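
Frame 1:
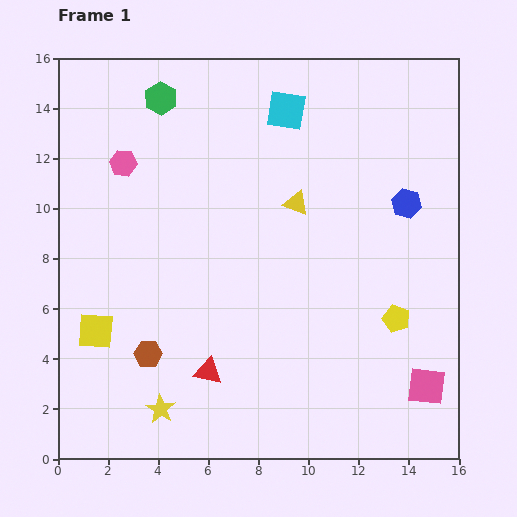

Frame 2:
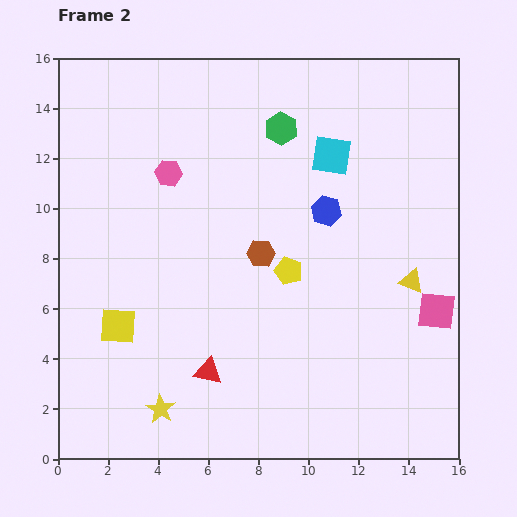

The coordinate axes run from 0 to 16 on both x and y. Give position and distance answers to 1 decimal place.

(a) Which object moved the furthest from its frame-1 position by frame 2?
the brown hexagon

(moved 6.0; next 5.5)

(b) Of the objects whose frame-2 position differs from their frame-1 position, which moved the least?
the yellow square

(moved 0.9)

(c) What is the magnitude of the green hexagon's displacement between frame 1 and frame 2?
4.9

The green hexagon moved from (4.1, 14.4) to (8.9, 13.2), a distance of √(4.8² + 1.2²) ≈ 4.9.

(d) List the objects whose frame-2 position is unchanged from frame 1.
the red triangle, the yellow star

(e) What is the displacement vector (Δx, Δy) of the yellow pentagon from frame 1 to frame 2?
(-4.3, 1.9)

The yellow pentagon was at (13.5, 5.6) in frame 1 and (9.2, 7.5) in frame 2.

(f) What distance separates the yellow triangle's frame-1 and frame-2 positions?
5.5

The yellow triangle moved from (9.5, 10.2) to (14.1, 7.1), a distance of √(4.6² + 3.1²) ≈ 5.5.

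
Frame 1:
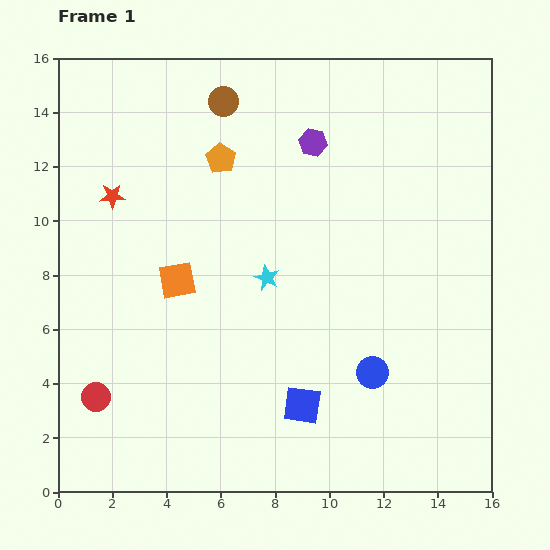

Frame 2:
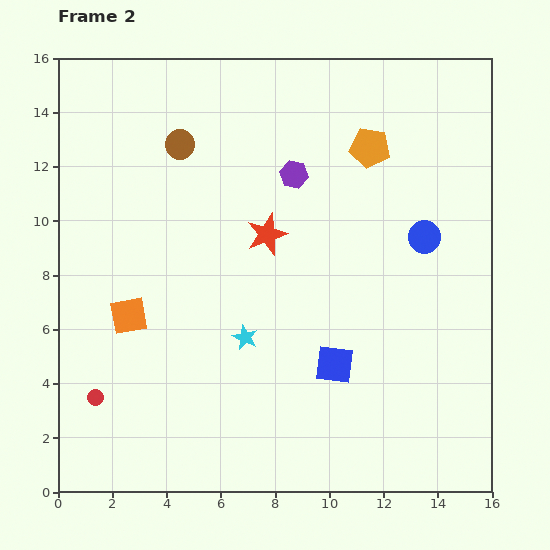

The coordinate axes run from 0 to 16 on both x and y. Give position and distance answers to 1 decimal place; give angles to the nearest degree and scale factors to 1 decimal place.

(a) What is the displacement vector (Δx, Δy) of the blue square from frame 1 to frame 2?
(1.2, 1.5)

The blue square was at (9.0, 3.2) in frame 1 and (10.2, 4.7) in frame 2.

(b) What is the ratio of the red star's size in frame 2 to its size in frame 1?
1.6×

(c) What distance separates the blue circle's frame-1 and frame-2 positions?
5.3

The blue circle moved from (11.6, 4.4) to (13.5, 9.4), a distance of √(1.9² + 5.0²) ≈ 5.3.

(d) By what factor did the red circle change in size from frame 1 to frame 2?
0.6×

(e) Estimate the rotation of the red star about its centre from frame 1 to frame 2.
18° counter-clockwise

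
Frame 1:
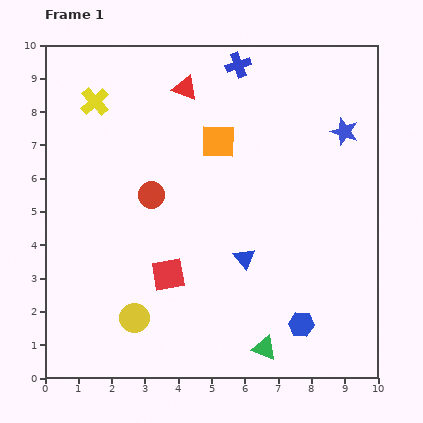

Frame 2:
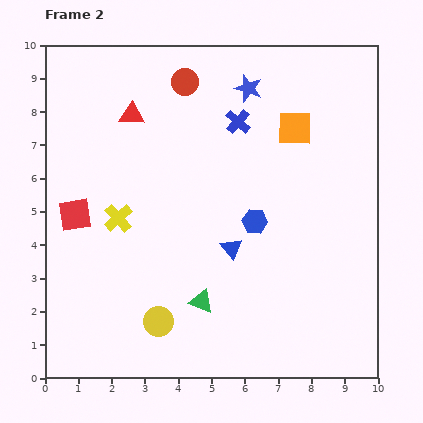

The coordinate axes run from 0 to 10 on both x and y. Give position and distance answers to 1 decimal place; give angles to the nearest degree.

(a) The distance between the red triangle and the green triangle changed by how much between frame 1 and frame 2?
-2.2

Distance in frame 1: 8.2. Distance in frame 2: 6.0.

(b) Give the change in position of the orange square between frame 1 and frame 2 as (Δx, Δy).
(2.3, 0.4)

The orange square was at (5.2, 7.1) in frame 1 and (7.5, 7.5) in frame 2.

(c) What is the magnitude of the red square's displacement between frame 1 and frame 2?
3.3

The red square moved from (3.7, 3.1) to (0.9, 4.9), a distance of √(2.8² + 1.8²) ≈ 3.3.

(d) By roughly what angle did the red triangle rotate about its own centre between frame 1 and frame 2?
19° counter-clockwise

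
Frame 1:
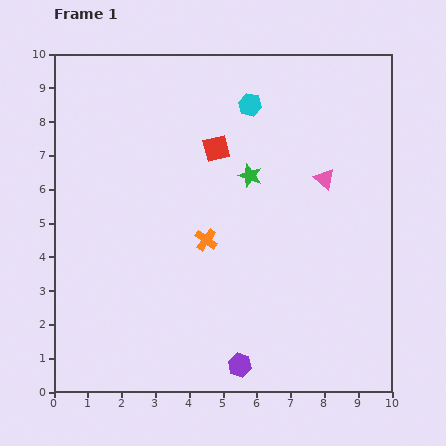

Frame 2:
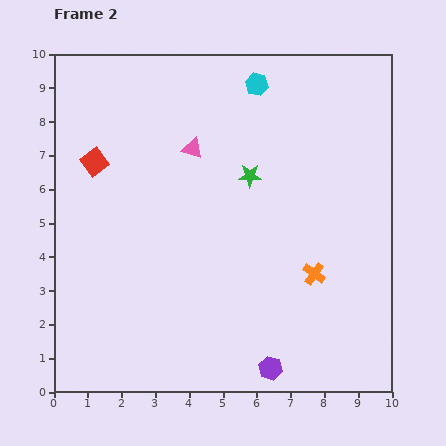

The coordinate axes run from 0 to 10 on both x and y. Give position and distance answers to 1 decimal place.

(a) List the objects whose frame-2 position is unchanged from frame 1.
the green star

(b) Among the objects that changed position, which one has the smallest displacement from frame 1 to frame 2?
the cyan hexagon

(moved 0.6)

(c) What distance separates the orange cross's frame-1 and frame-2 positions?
3.4

The orange cross moved from (4.5, 4.5) to (7.7, 3.5), a distance of √(3.2² + 1.0²) ≈ 3.4.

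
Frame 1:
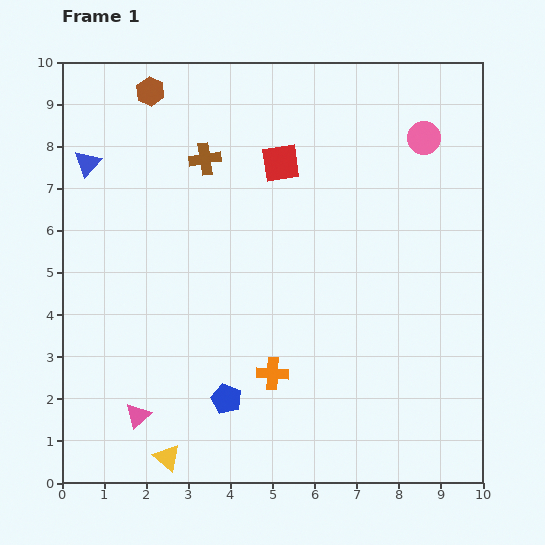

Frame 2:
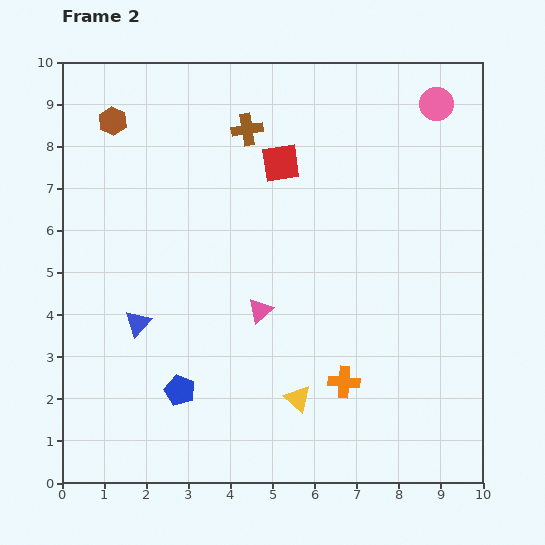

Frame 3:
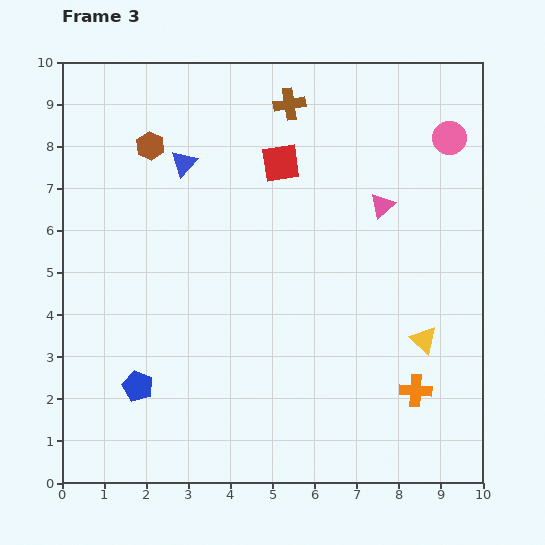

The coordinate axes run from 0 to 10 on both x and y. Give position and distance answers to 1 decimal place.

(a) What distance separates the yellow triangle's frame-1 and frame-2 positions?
3.4

The yellow triangle moved from (2.5, 0.6) to (5.6, 2.0), a distance of √(3.1² + 1.4²) ≈ 3.4.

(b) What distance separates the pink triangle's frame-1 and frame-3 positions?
7.7

The pink triangle moved from (1.8, 1.6) to (7.6, 6.6), a distance of √(5.8² + 5.0²) ≈ 7.7.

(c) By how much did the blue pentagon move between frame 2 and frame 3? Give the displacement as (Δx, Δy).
(-1.0, 0.1)

The blue pentagon was at (2.8, 2.2) in frame 2 and (1.8, 2.3) in frame 3.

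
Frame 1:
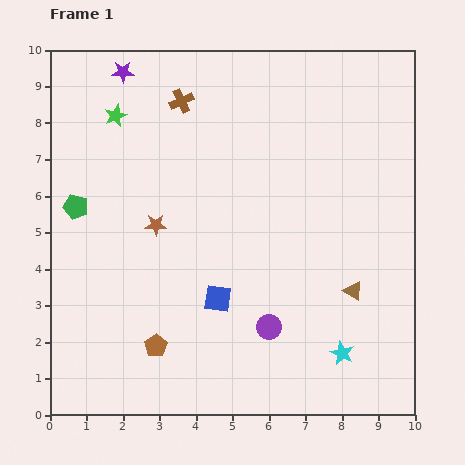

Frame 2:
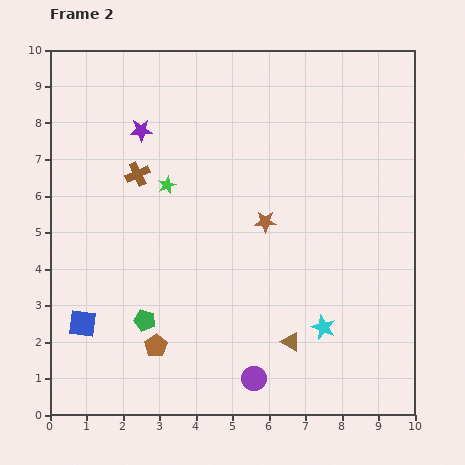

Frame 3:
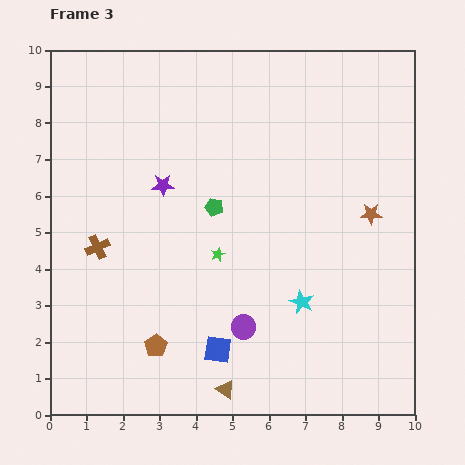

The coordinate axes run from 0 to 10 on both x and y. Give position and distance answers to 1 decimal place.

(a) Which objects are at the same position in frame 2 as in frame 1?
the brown pentagon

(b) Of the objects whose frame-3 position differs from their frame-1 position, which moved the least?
the purple circle

(moved 0.7)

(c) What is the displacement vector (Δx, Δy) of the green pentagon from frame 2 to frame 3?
(1.9, 3.1)

The green pentagon was at (2.6, 2.6) in frame 2 and (4.5, 5.7) in frame 3.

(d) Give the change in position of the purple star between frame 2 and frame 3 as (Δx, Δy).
(0.6, -1.5)

The purple star was at (2.5, 7.8) in frame 2 and (3.1, 6.3) in frame 3.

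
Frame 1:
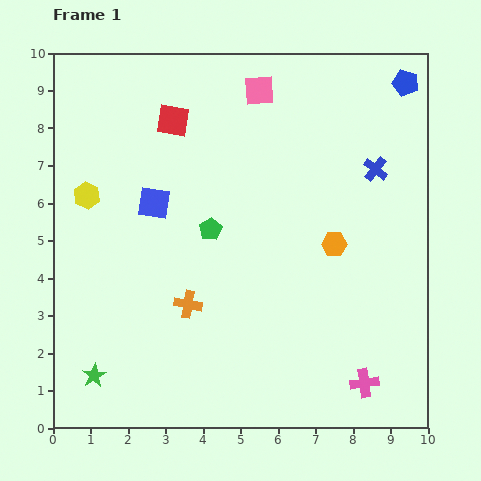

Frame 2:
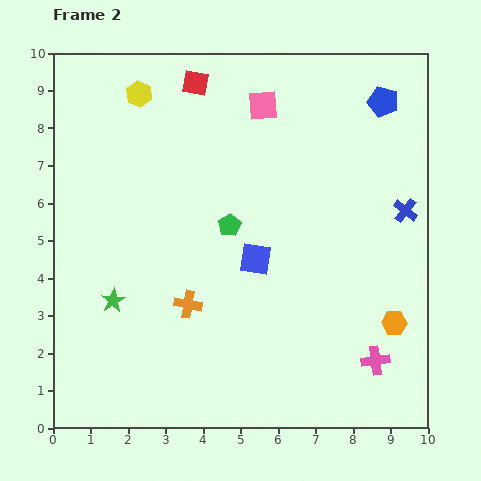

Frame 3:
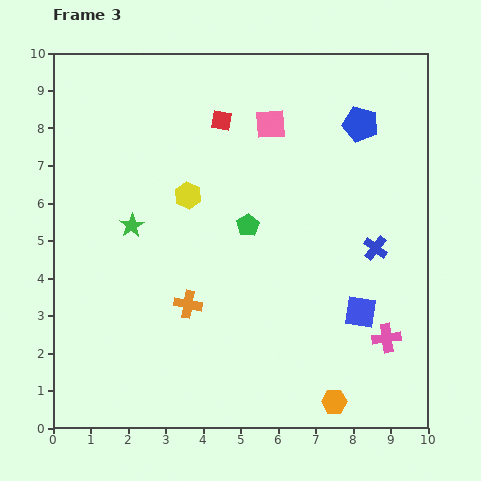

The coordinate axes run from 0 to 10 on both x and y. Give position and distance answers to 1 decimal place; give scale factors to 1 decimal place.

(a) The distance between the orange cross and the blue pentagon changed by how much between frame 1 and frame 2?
-0.8

Distance in frame 1: 8.3. Distance in frame 2: 7.5.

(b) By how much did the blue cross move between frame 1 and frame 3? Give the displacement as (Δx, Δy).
(0.0, -2.1)

The blue cross was at (8.6, 6.9) in frame 1 and (8.6, 4.8) in frame 3.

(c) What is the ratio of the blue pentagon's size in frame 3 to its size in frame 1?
1.3×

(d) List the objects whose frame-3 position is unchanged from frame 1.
the orange cross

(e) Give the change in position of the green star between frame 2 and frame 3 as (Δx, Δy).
(0.5, 2.0)

The green star was at (1.6, 3.4) in frame 2 and (2.1, 5.4) in frame 3.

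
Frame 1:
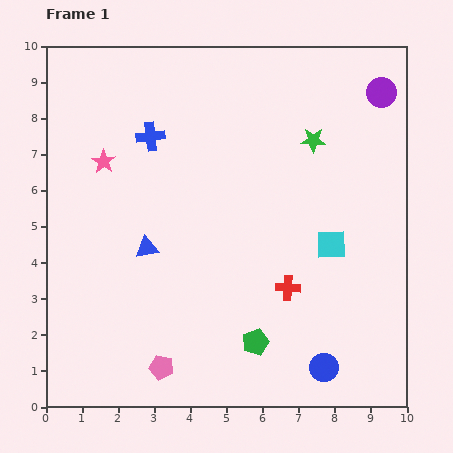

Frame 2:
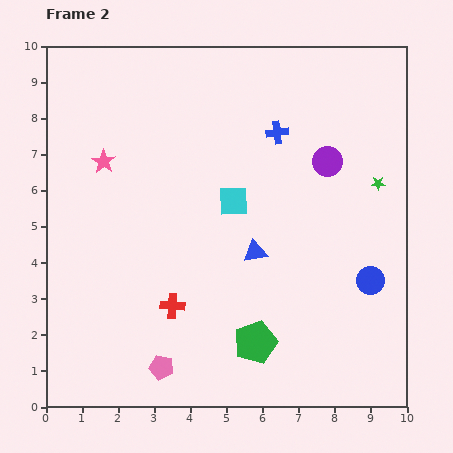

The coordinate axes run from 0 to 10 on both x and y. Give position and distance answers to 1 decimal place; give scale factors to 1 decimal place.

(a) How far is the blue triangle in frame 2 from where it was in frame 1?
3.0

The blue triangle moved from (2.8, 4.4) to (5.8, 4.3), a distance of √(3.0² + 0.1²) ≈ 3.0.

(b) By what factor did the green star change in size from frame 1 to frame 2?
0.6×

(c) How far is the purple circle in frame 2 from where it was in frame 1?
2.4

The purple circle moved from (9.3, 8.7) to (7.8, 6.8), a distance of √(1.5² + 1.9²) ≈ 2.4.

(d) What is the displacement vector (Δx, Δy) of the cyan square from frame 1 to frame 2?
(-2.7, 1.2)

The cyan square was at (7.9, 4.5) in frame 1 and (5.2, 5.7) in frame 2.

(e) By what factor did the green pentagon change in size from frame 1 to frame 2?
1.6×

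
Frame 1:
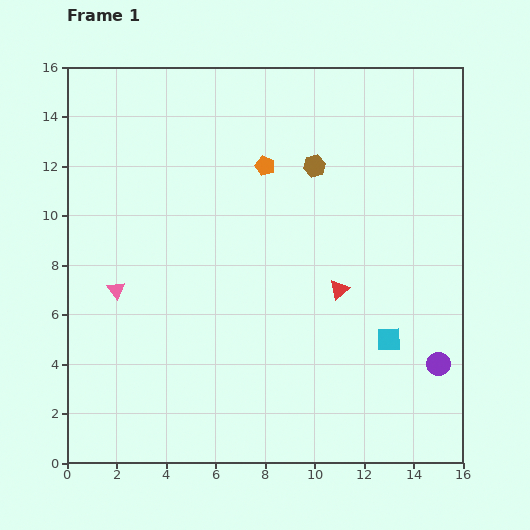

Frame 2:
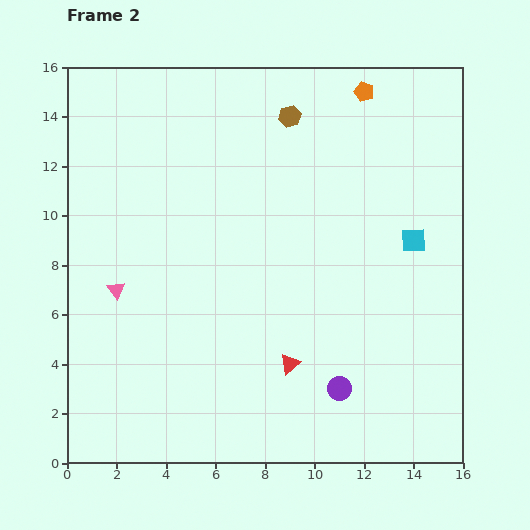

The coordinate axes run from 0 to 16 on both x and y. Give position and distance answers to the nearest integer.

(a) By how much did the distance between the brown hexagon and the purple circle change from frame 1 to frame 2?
+2

Distance in frame 1: 9. Distance in frame 2: 11.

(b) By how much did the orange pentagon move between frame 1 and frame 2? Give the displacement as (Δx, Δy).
(4, 3)

The orange pentagon was at (8, 12) in frame 1 and (12, 15) in frame 2.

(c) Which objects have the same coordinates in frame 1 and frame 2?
the pink triangle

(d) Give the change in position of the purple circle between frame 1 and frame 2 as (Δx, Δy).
(-4, -1)

The purple circle was at (15, 4) in frame 1 and (11, 3) in frame 2.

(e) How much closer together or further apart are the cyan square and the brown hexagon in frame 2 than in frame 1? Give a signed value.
-1

Distance in frame 1: 8. Distance in frame 2: 7.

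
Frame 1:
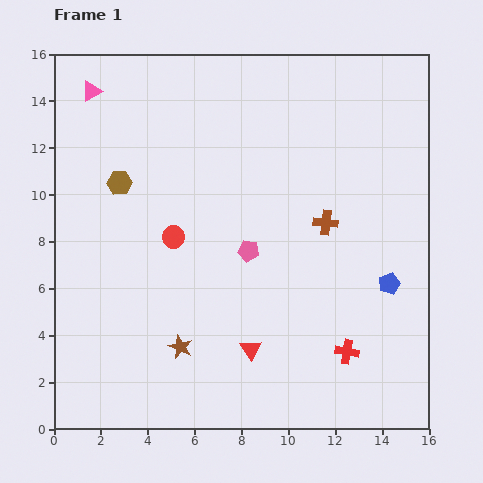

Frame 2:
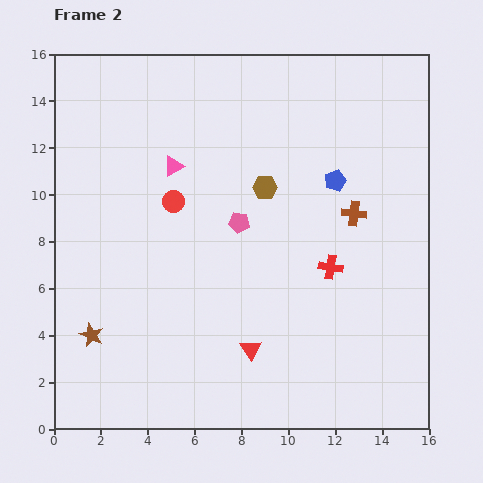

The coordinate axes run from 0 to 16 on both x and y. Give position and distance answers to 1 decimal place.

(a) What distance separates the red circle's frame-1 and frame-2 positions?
1.5

The red circle moved from (5.1, 8.2) to (5.1, 9.7), a distance of √(0.0² + 1.5²) ≈ 1.5.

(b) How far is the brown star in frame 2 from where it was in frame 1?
3.8

The brown star moved from (5.4, 3.5) to (1.6, 4.0), a distance of √(3.8² + 0.5²) ≈ 3.8.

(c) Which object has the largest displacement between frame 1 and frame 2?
the brown hexagon

(moved 6.2; next 5.0)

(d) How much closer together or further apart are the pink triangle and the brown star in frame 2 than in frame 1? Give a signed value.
-3.5

Distance in frame 1: 11.5. Distance in frame 2: 8.0.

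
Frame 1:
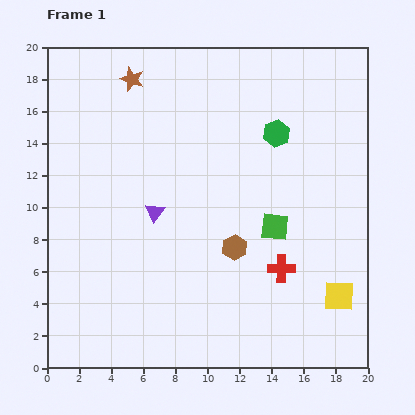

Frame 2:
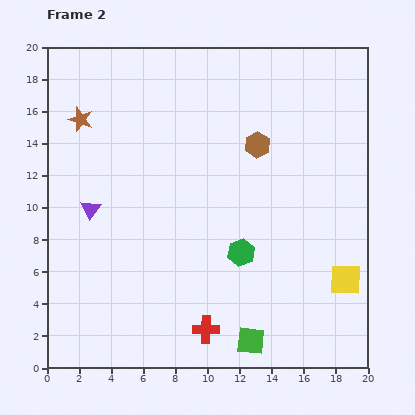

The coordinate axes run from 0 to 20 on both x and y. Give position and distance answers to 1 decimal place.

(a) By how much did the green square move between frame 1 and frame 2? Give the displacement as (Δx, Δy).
(-1.5, -7.1)

The green square was at (14.2, 8.8) in frame 1 and (12.7, 1.7) in frame 2.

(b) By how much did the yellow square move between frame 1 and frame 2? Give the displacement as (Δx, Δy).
(0.4, 1.0)

The yellow square was at (18.2, 4.5) in frame 1 and (18.6, 5.5) in frame 2.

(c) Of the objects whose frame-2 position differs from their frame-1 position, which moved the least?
the yellow square

(moved 1.1)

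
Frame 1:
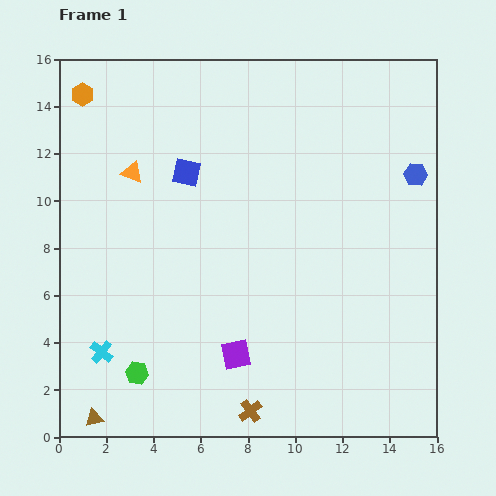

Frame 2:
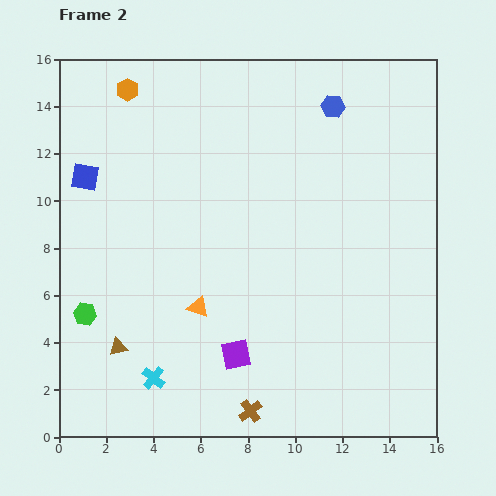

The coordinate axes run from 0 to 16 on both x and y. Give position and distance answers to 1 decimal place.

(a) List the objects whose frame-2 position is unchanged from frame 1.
the brown cross, the purple square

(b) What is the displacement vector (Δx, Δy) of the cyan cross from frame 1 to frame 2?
(2.2, -1.1)

The cyan cross was at (1.8, 3.6) in frame 1 and (4.0, 2.5) in frame 2.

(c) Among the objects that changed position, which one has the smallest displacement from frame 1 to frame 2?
the orange hexagon

(moved 1.9)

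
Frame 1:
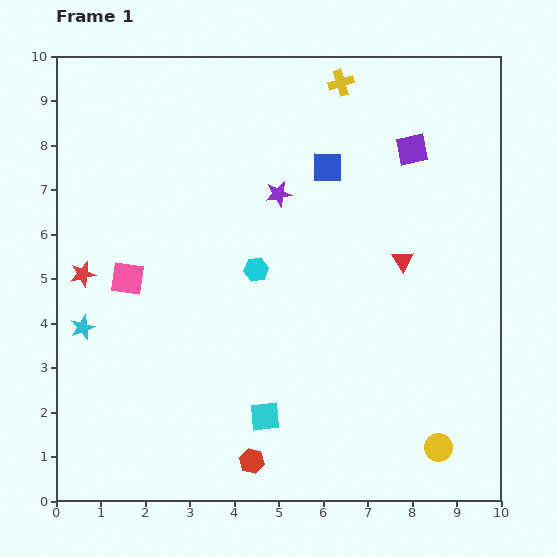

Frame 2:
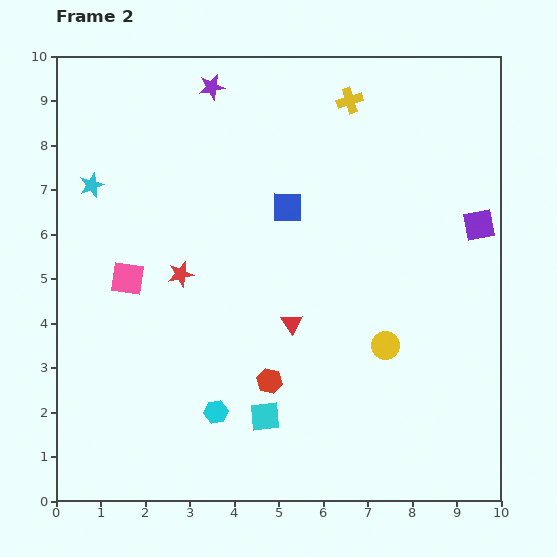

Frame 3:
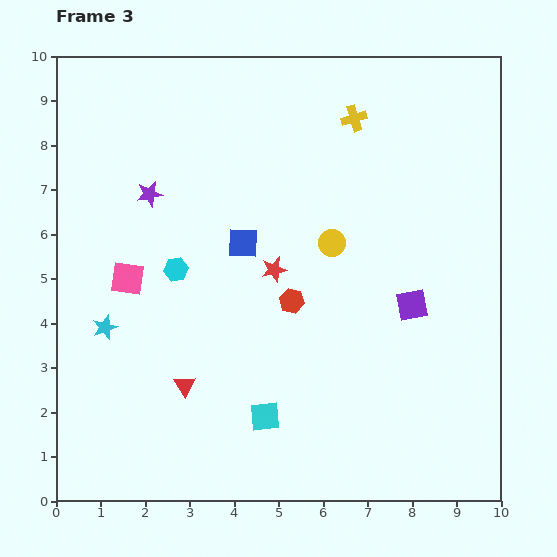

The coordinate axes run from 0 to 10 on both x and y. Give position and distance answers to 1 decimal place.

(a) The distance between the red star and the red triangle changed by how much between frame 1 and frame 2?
-4.5

Distance in frame 1: 7.2. Distance in frame 2: 2.7.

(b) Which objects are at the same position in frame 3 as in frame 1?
the pink square, the cyan square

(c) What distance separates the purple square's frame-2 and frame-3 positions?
2.3

The purple square moved from (9.5, 6.2) to (8.0, 4.4), a distance of √(1.5² + 1.8²) ≈ 2.3.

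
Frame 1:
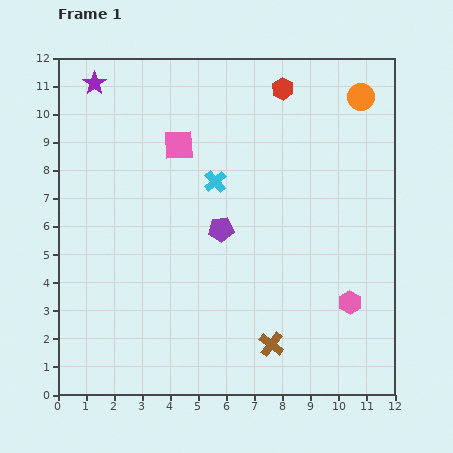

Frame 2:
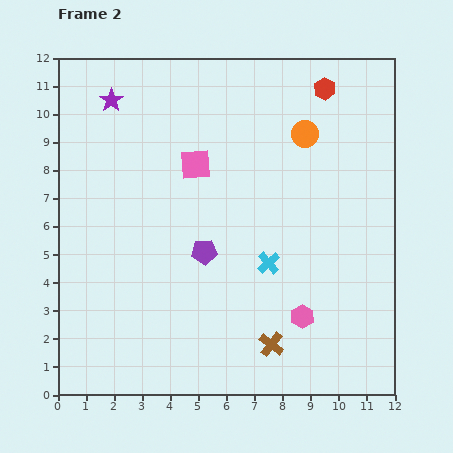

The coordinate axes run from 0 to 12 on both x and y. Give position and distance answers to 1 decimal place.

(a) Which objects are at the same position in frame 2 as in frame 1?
the brown cross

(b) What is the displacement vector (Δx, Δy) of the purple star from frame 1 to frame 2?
(0.6, -0.6)

The purple star was at (1.3, 11.1) in frame 1 and (1.9, 10.5) in frame 2.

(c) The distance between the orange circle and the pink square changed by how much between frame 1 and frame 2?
-2.6

Distance in frame 1: 6.7. Distance in frame 2: 4.1.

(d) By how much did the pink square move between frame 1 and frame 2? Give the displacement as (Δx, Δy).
(0.6, -0.7)

The pink square was at (4.3, 8.9) in frame 1 and (4.9, 8.2) in frame 2.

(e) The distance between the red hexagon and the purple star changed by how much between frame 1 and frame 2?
+0.9

Distance in frame 1: 6.7. Distance in frame 2: 7.6.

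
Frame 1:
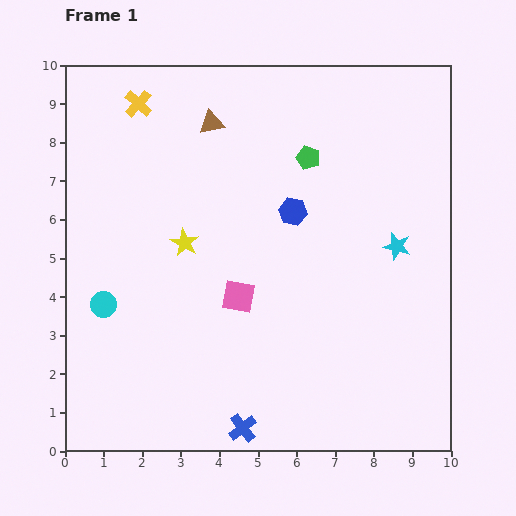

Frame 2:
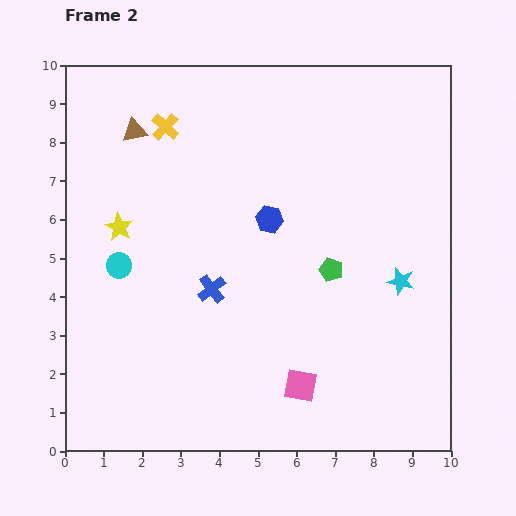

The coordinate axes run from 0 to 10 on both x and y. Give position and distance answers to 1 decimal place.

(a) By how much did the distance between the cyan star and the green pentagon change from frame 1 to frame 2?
-1.5

Distance in frame 1: 3.3. Distance in frame 2: 1.8.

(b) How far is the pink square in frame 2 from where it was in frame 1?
2.8

The pink square moved from (4.5, 4.0) to (6.1, 1.7), a distance of √(1.6² + 2.3²) ≈ 2.8.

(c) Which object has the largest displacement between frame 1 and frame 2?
the blue cross

(moved 3.7; next 3.0)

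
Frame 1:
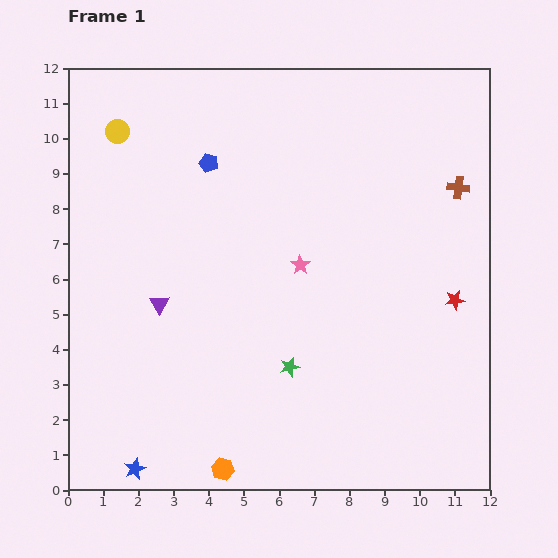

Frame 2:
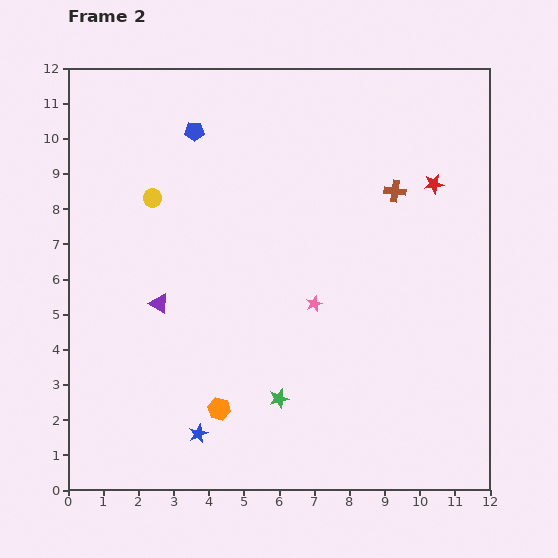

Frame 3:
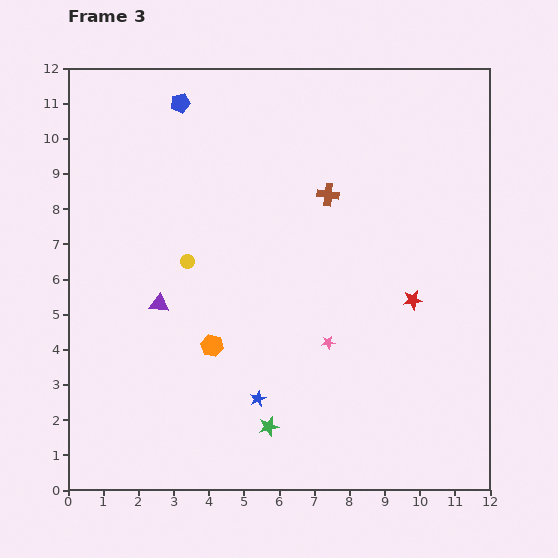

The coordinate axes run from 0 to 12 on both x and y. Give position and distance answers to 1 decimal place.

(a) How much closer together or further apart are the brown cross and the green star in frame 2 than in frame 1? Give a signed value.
-0.2

Distance in frame 1: 7.0. Distance in frame 2: 6.8.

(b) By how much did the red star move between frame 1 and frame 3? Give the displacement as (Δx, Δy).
(-1.2, 0.0)

The red star was at (11.0, 5.4) in frame 1 and (9.8, 5.4) in frame 3.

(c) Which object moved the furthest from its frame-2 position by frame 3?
the red star

(moved 3.4; next 2.1)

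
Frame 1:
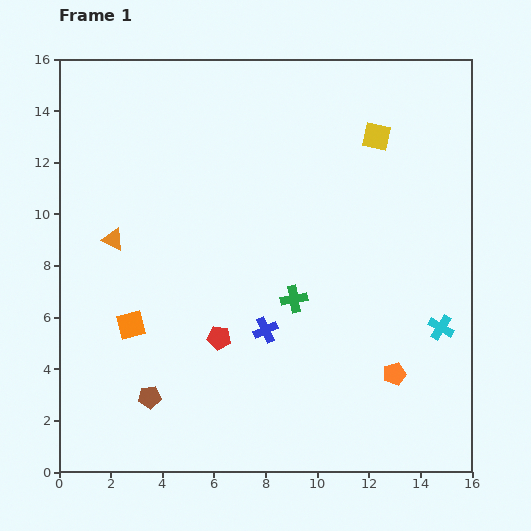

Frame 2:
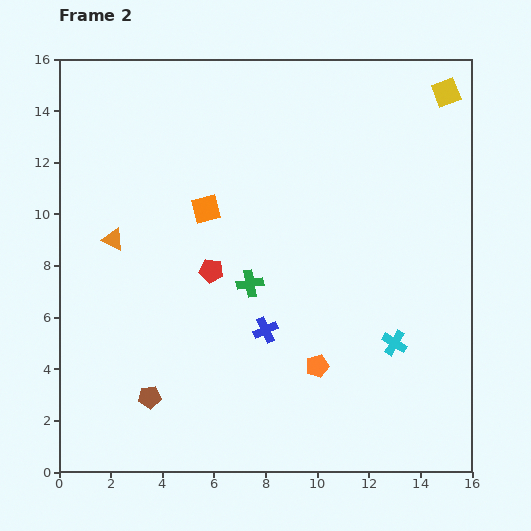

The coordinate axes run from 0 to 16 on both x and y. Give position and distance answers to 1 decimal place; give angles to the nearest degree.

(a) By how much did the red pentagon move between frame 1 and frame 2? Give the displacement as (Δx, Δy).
(-0.3, 2.6)

The red pentagon was at (6.2, 5.2) in frame 1 and (5.9, 7.8) in frame 2.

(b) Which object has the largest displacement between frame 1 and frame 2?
the orange square

(moved 5.4; next 3.2)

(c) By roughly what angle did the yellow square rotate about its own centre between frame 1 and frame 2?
34° counter-clockwise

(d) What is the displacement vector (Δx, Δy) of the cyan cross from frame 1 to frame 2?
(-1.8, -0.6)

The cyan cross was at (14.8, 5.6) in frame 1 and (13.0, 5.0) in frame 2.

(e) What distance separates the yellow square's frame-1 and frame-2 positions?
3.2

The yellow square moved from (12.3, 13.0) to (15.0, 14.7), a distance of √(2.7² + 1.7²) ≈ 3.2.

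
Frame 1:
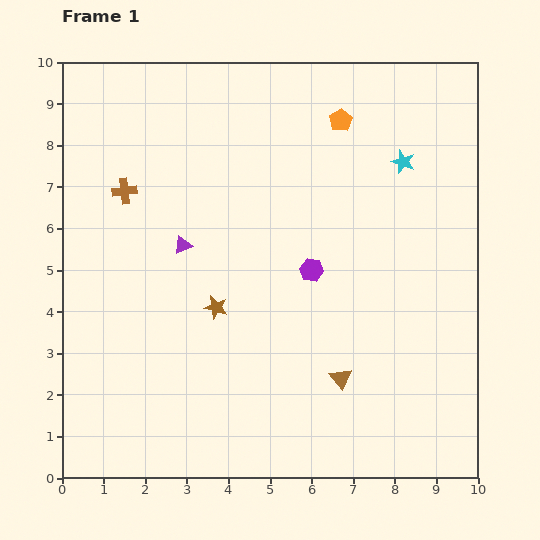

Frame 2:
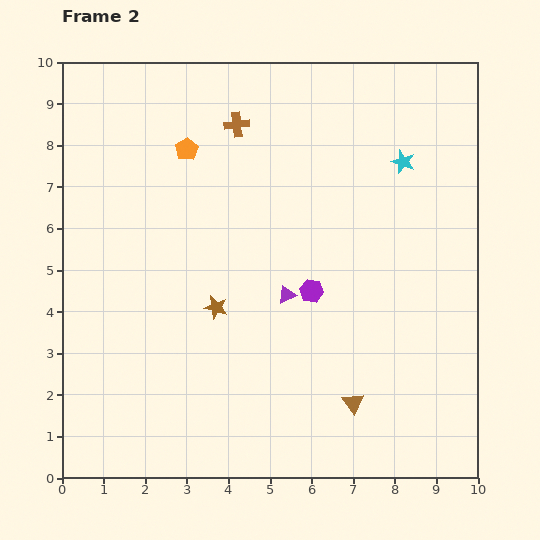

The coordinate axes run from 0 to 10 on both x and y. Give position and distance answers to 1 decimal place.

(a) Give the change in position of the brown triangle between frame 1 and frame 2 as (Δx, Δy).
(0.3, -0.6)

The brown triangle was at (6.7, 2.4) in frame 1 and (7.0, 1.8) in frame 2.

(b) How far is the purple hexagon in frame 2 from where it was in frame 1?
0.5

The purple hexagon moved from (6.0, 5.0) to (6.0, 4.5), a distance of √(0.0² + 0.5²) ≈ 0.5.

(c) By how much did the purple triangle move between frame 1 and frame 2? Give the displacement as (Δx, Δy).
(2.5, -1.2)

The purple triangle was at (2.9, 5.6) in frame 1 and (5.4, 4.4) in frame 2.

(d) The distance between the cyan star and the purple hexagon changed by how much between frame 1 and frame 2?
+0.4

Distance in frame 1: 3.4. Distance in frame 2: 3.8.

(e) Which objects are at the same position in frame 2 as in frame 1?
the brown star, the cyan star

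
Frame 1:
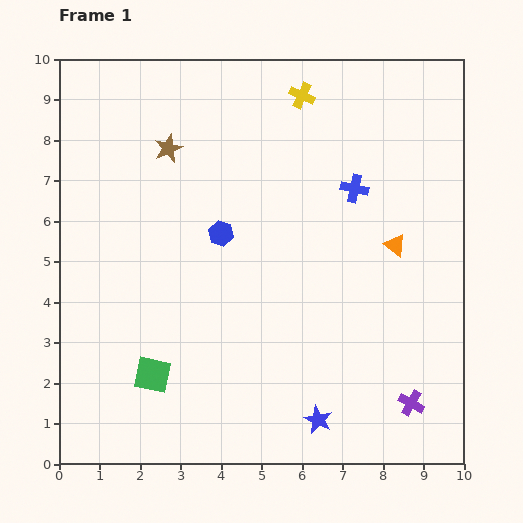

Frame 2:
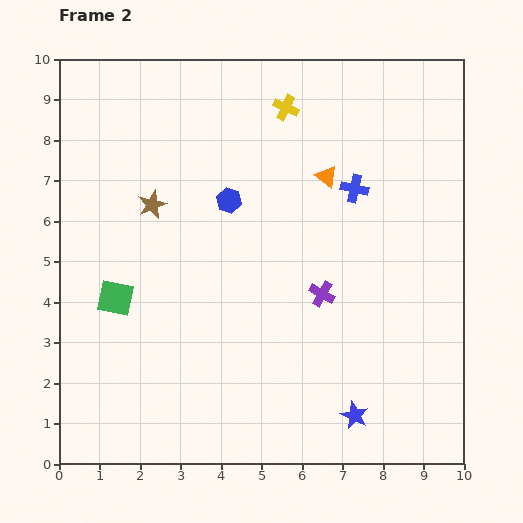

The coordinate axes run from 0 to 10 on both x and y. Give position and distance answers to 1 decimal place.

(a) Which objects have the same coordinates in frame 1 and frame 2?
the blue cross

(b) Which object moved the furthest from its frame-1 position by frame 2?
the purple cross

(moved 3.5; next 2.4)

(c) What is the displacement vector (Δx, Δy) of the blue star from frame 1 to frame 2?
(0.9, 0.1)

The blue star was at (6.4, 1.1) in frame 1 and (7.3, 1.2) in frame 2.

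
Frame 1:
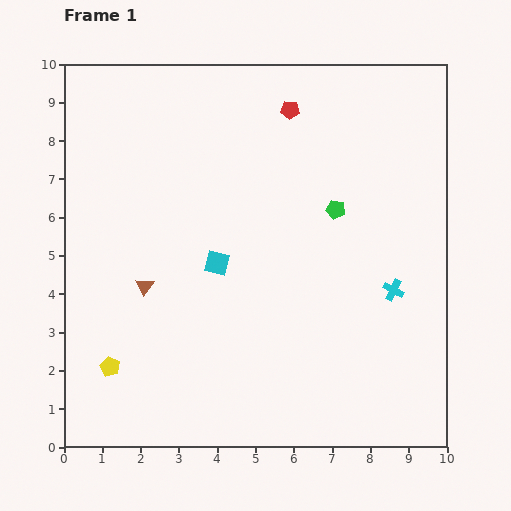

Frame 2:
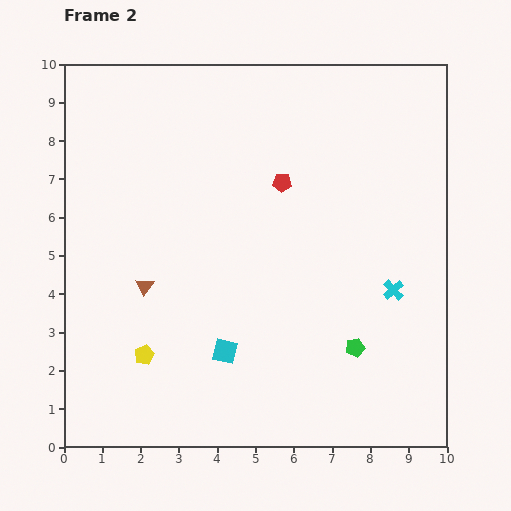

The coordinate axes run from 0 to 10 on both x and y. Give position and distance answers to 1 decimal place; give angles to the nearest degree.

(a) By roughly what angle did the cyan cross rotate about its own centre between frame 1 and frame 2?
21° clockwise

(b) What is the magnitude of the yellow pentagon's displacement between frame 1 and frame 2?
0.9

The yellow pentagon moved from (1.2, 2.1) to (2.1, 2.4), a distance of √(0.9² + 0.3²) ≈ 0.9.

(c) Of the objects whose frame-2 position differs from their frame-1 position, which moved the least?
the yellow pentagon

(moved 0.9)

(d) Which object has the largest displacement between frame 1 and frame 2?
the green pentagon

(moved 3.6; next 2.3)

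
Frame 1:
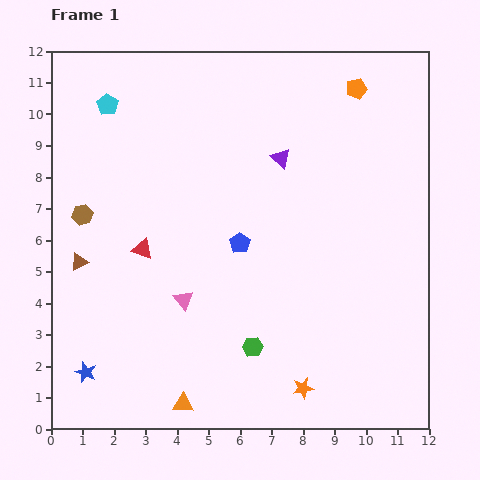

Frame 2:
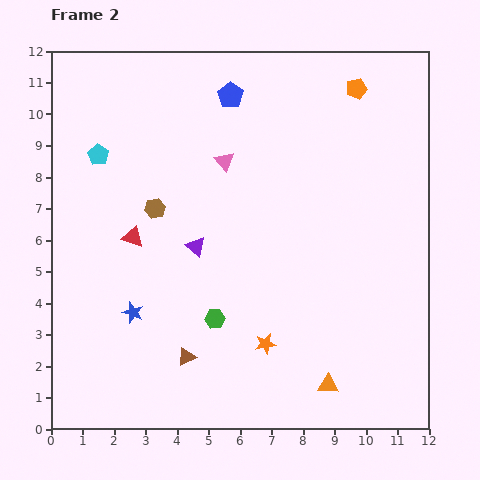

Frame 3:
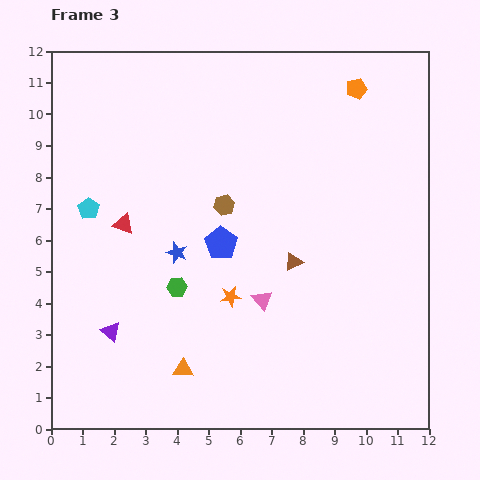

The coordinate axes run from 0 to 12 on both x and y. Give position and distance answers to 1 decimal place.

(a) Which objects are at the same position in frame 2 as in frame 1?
the orange pentagon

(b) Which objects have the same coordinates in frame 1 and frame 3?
the orange pentagon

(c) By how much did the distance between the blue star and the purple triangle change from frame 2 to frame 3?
+0.4

Distance in frame 2: 2.9. Distance in frame 3: 3.3.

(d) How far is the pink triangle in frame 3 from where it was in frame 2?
4.6

The pink triangle moved from (5.5, 8.5) to (6.7, 4.1), a distance of √(1.2² + 4.4²) ≈ 4.6.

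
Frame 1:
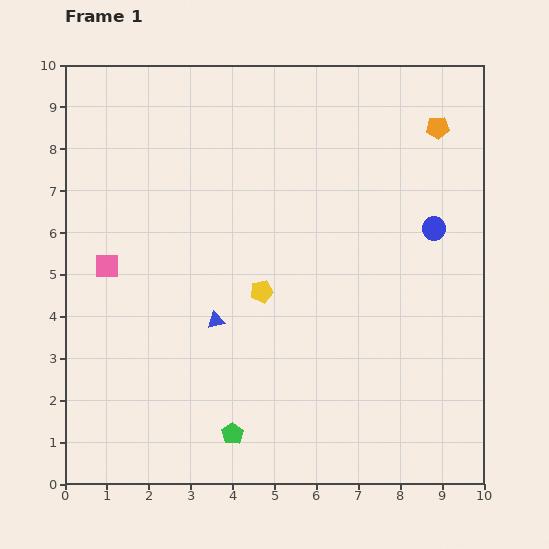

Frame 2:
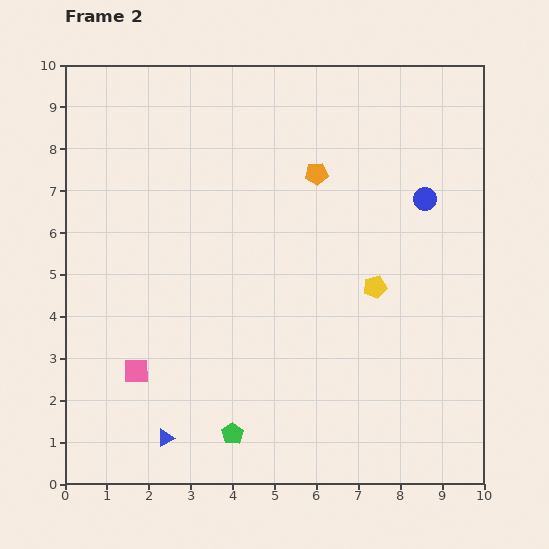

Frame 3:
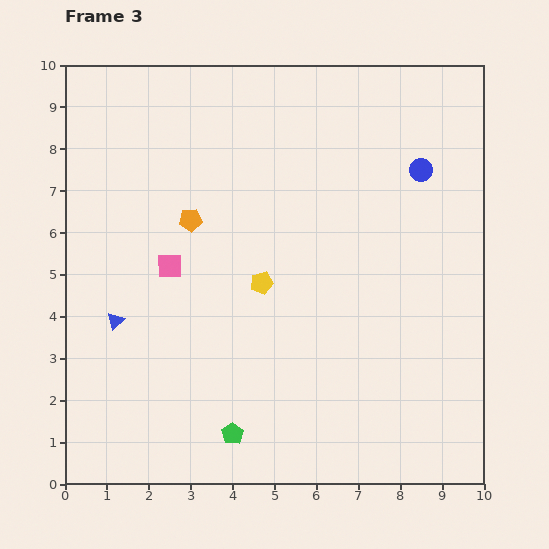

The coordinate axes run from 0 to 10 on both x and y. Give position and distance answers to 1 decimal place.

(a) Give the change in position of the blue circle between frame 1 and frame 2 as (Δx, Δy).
(-0.2, 0.7)

The blue circle was at (8.8, 6.1) in frame 1 and (8.6, 6.8) in frame 2.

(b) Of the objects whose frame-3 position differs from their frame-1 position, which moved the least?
the yellow pentagon

(moved 0.2)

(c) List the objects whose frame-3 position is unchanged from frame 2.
the green pentagon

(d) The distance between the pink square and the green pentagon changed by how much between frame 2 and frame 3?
+1.6

Distance in frame 2: 2.7. Distance in frame 3: 4.3.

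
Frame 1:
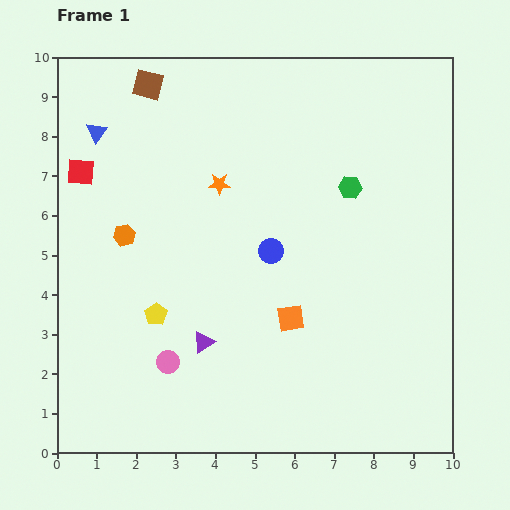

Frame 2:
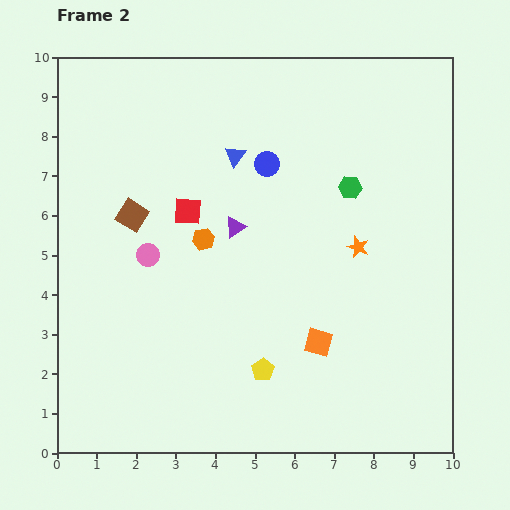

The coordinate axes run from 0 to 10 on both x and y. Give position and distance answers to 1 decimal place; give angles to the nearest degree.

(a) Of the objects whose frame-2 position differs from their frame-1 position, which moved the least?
the orange square

(moved 0.9)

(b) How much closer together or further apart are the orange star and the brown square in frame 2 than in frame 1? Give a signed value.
+2.7

Distance in frame 1: 3.1. Distance in frame 2: 5.8.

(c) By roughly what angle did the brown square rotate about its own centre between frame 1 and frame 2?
17° clockwise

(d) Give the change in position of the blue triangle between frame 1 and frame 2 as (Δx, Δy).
(3.5, -0.6)

The blue triangle was at (1.0, 8.1) in frame 1 and (4.5, 7.5) in frame 2.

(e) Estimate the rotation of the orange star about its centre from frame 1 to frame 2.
20° clockwise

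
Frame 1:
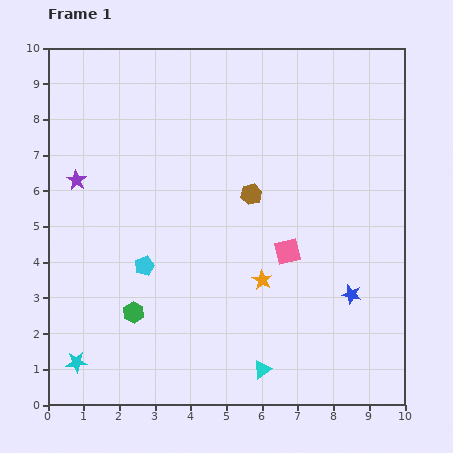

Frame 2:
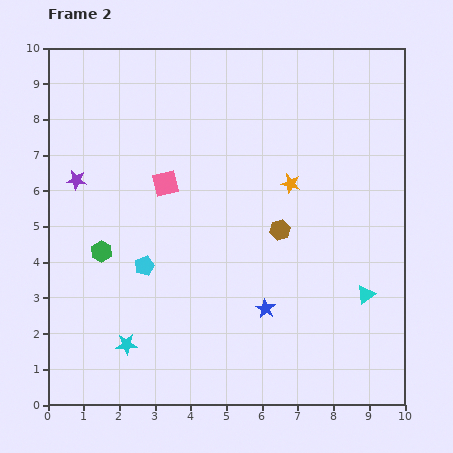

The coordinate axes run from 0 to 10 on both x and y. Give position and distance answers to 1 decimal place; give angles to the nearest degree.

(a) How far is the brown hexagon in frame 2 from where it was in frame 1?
1.3

The brown hexagon moved from (5.7, 5.9) to (6.5, 4.9), a distance of √(0.8² + 1.0²) ≈ 1.3.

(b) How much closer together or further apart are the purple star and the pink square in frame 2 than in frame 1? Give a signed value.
-3.7

Distance in frame 1: 6.2. Distance in frame 2: 2.5.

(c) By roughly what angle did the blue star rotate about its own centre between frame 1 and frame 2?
18° clockwise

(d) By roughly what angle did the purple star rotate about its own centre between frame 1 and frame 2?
25° counter-clockwise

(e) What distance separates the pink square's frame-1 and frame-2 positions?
3.9

The pink square moved from (6.7, 4.3) to (3.3, 6.2), a distance of √(3.4² + 1.9²) ≈ 3.9.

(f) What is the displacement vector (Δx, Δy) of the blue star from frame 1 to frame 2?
(-2.4, -0.4)

The blue star was at (8.5, 3.1) in frame 1 and (6.1, 2.7) in frame 2.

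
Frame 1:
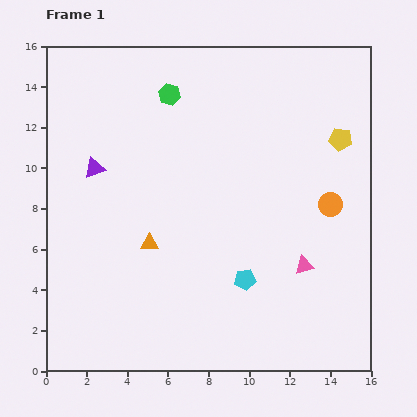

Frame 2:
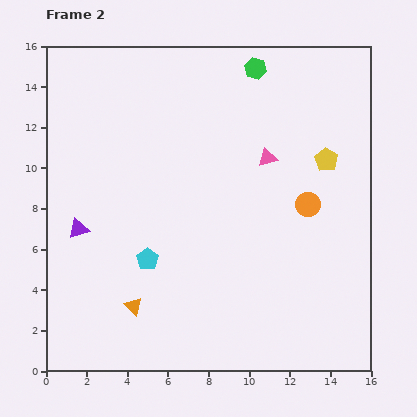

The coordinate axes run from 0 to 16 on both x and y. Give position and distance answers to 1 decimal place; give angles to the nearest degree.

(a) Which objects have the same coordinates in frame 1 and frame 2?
none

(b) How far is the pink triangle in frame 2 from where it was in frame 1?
5.6

The pink triangle moved from (12.7, 5.2) to (10.9, 10.5), a distance of √(1.8² + 5.3²) ≈ 5.6.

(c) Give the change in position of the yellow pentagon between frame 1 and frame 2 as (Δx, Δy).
(-0.7, -1.0)

The yellow pentagon was at (14.5, 11.4) in frame 1 and (13.8, 10.4) in frame 2.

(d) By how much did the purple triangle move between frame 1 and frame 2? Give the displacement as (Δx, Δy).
(-0.8, -3.0)

The purple triangle was at (2.4, 10.0) in frame 1 and (1.6, 7.0) in frame 2.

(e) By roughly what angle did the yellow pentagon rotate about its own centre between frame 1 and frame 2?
24° clockwise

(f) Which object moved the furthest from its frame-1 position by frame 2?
the pink triangle

(moved 5.6; next 4.9)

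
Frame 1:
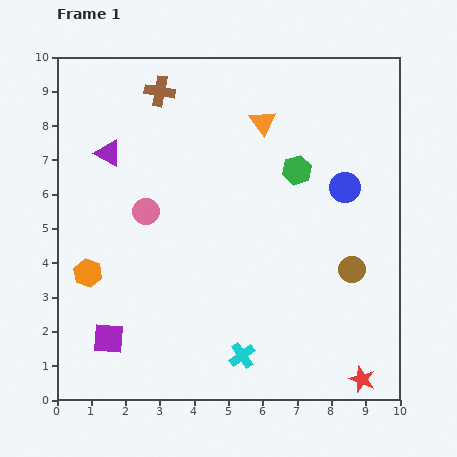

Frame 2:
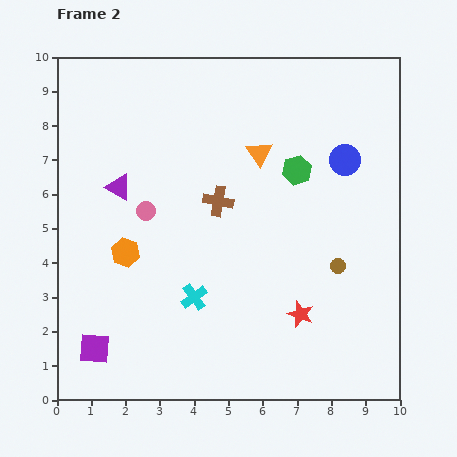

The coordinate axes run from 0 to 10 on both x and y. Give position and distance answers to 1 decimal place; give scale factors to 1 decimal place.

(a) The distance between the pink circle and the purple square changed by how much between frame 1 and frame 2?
+0.4

Distance in frame 1: 3.9. Distance in frame 2: 4.3.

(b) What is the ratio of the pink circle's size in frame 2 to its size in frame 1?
0.7×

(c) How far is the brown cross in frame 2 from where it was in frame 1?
3.6

The brown cross moved from (3.0, 9.0) to (4.7, 5.8), a distance of √(1.7² + 3.2²) ≈ 3.6.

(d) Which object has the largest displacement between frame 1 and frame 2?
the brown cross

(moved 3.6; next 2.6)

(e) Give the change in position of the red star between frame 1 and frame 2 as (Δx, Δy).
(-1.8, 1.9)

The red star was at (8.9, 0.6) in frame 1 and (7.1, 2.5) in frame 2.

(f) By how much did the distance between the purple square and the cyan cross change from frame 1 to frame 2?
-0.6

Distance in frame 1: 3.9. Distance in frame 2: 3.3.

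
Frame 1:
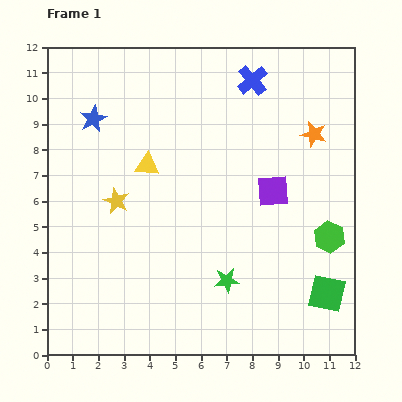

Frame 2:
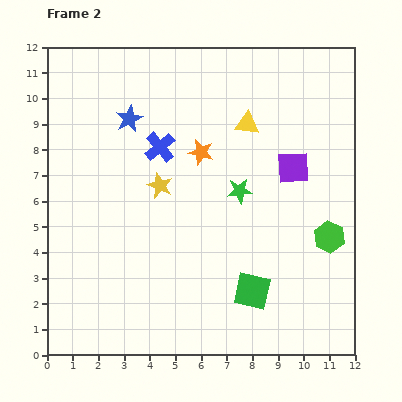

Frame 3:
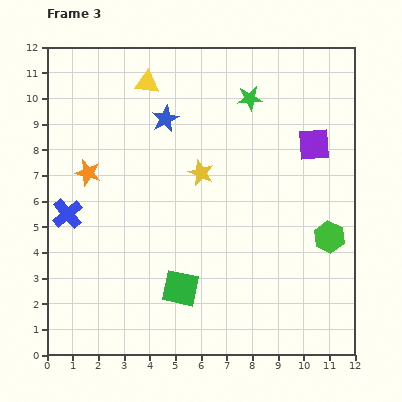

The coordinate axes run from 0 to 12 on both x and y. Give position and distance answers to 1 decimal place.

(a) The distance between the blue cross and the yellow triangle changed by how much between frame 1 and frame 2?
-1.8

Distance in frame 1: 5.3. Distance in frame 2: 3.5.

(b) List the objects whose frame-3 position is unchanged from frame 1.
the green hexagon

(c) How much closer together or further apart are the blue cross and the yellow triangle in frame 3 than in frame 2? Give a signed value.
+2.5

Distance in frame 2: 3.5. Distance in frame 3: 6.0.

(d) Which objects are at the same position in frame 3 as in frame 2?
the green hexagon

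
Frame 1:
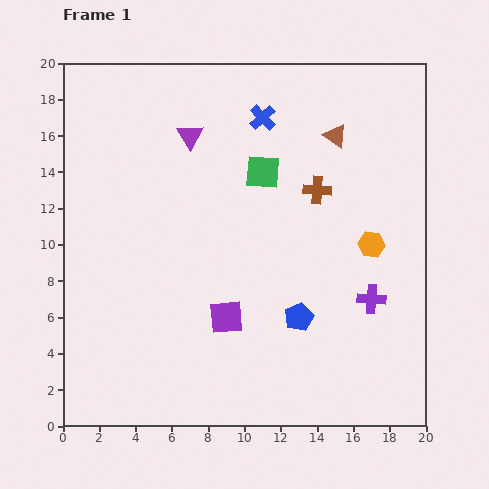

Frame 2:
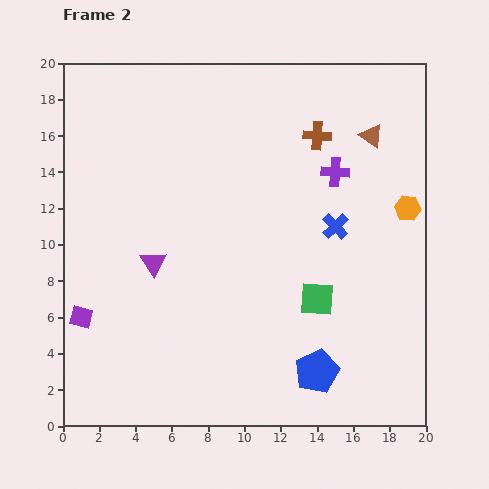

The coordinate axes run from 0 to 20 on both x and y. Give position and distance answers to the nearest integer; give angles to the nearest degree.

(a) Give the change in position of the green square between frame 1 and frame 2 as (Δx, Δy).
(3, -7)

The green square was at (11, 14) in frame 1 and (14, 7) in frame 2.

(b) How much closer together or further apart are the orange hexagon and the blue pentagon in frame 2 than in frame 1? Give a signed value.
+4

Distance in frame 1: 6. Distance in frame 2: 10.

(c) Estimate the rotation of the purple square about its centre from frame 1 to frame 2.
19° clockwise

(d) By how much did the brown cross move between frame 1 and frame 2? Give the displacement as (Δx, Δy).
(0, 3)

The brown cross was at (14, 13) in frame 1 and (14, 16) in frame 2.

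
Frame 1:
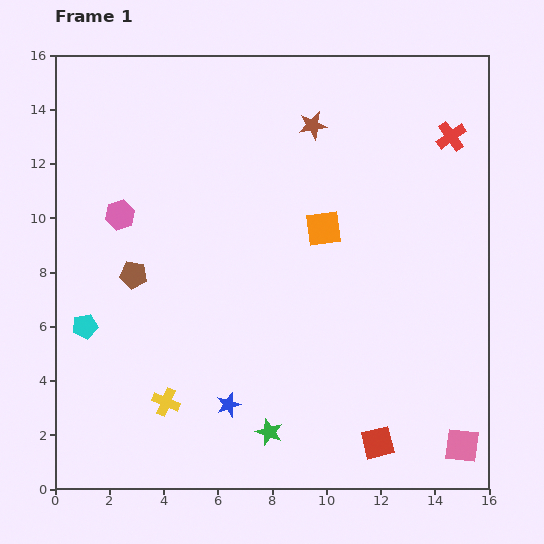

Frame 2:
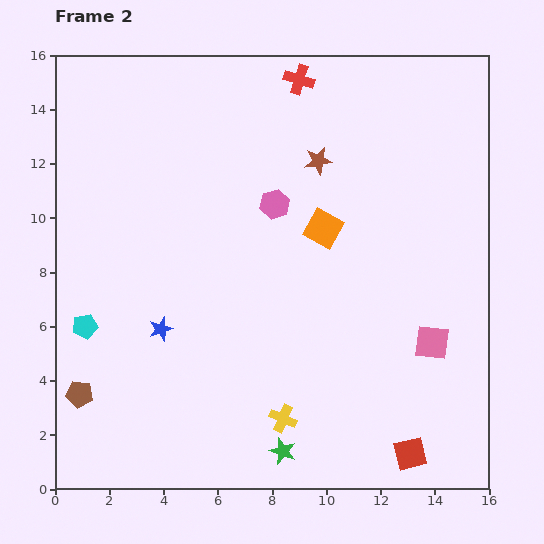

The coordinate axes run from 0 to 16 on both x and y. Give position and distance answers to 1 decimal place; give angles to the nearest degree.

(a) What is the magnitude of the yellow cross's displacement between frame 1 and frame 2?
4.3

The yellow cross moved from (4.1, 3.2) to (8.4, 2.6), a distance of √(4.3² + 0.6²) ≈ 4.3.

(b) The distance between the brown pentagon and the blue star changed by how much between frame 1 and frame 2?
-2.1

Distance in frame 1: 5.9. Distance in frame 2: 3.8.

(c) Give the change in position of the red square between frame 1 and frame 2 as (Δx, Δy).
(1.2, -0.4)

The red square was at (11.9, 1.7) in frame 1 and (13.1, 1.3) in frame 2.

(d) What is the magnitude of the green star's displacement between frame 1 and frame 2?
0.9

The green star moved from (7.9, 2.1) to (8.4, 1.4), a distance of √(0.5² + 0.7²) ≈ 0.9.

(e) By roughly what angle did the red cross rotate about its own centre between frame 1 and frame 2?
38° counter-clockwise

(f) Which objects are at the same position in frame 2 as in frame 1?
the cyan pentagon, the orange square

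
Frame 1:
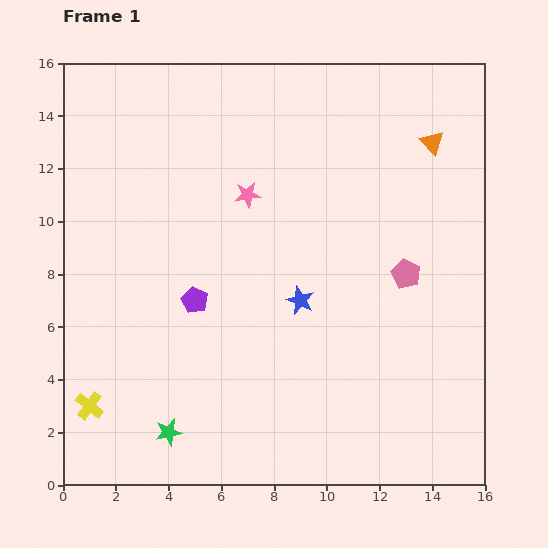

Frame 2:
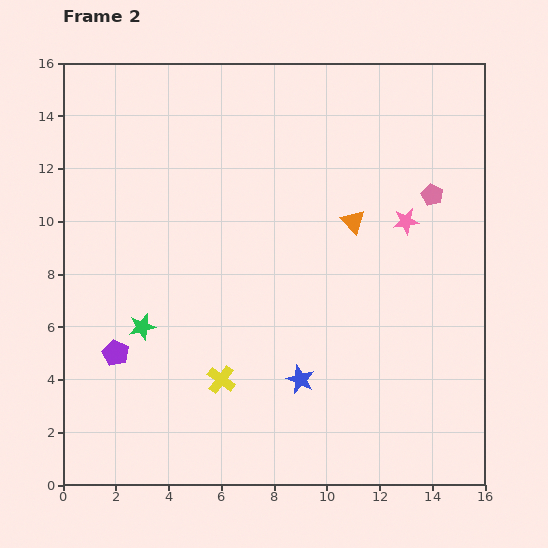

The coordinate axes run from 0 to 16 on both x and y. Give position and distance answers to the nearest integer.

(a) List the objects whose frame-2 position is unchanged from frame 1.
none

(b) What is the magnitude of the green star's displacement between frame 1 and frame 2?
4

The green star moved from (4, 2) to (3, 6), a distance of √(1² + 4²) ≈ 4.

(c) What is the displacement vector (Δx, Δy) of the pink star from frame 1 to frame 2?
(6, -1)

The pink star was at (7, 11) in frame 1 and (13, 10) in frame 2.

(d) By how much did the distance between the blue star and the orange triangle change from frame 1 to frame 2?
-2

Distance in frame 1: 8. Distance in frame 2: 6.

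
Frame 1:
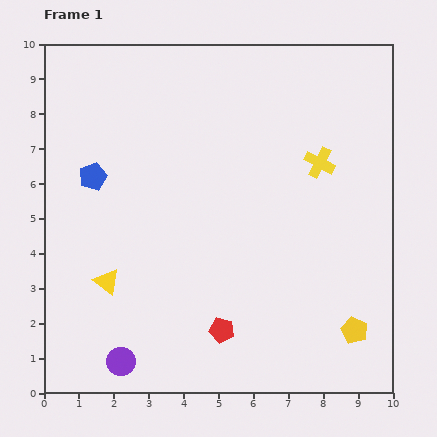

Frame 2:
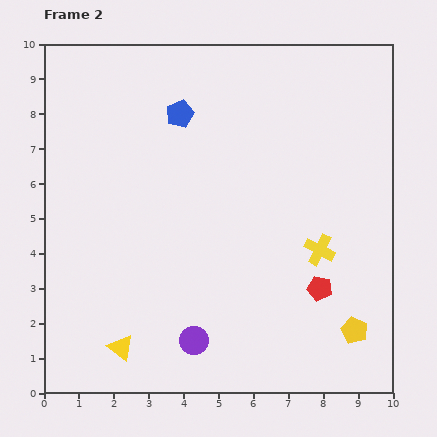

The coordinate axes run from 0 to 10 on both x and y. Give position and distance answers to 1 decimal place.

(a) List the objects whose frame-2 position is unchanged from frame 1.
the yellow pentagon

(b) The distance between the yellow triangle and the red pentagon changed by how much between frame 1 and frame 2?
+2.3

Distance in frame 1: 3.6. Distance in frame 2: 5.9.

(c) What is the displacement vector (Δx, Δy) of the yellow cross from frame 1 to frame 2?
(0.0, -2.5)

The yellow cross was at (7.9, 6.6) in frame 1 and (7.9, 4.1) in frame 2.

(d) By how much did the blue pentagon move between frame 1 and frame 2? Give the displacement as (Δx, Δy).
(2.5, 1.8)

The blue pentagon was at (1.4, 6.2) in frame 1 and (3.9, 8.0) in frame 2.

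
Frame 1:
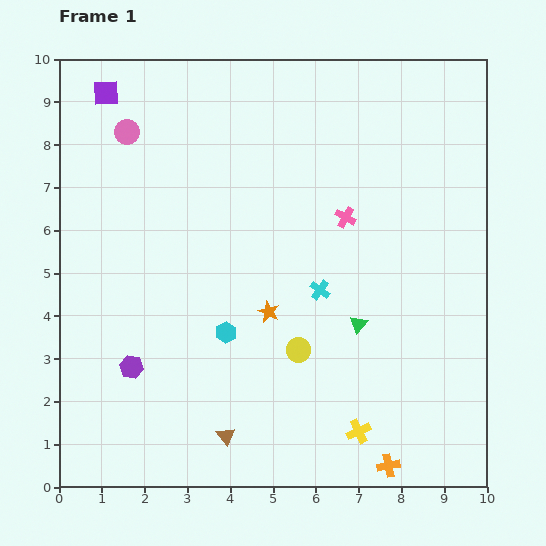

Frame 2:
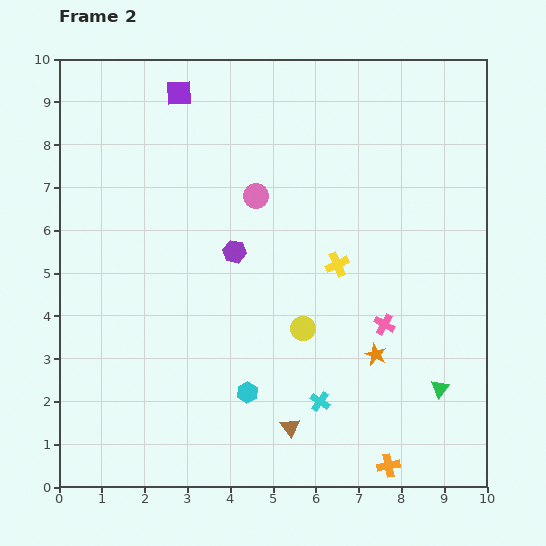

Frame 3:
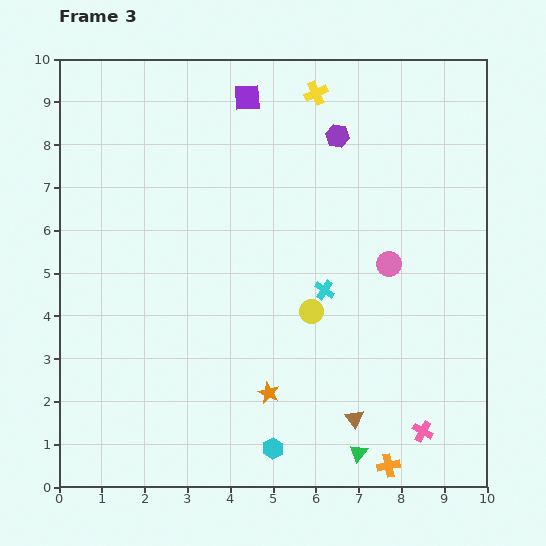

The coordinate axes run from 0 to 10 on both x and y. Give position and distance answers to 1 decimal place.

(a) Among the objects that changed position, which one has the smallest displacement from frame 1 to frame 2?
the yellow circle

(moved 0.5)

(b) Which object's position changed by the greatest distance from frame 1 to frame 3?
the yellow cross

(moved 8.0; next 7.2)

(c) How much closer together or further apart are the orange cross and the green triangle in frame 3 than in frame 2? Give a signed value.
-1.4

Distance in frame 2: 2.2. Distance in frame 3: 0.8.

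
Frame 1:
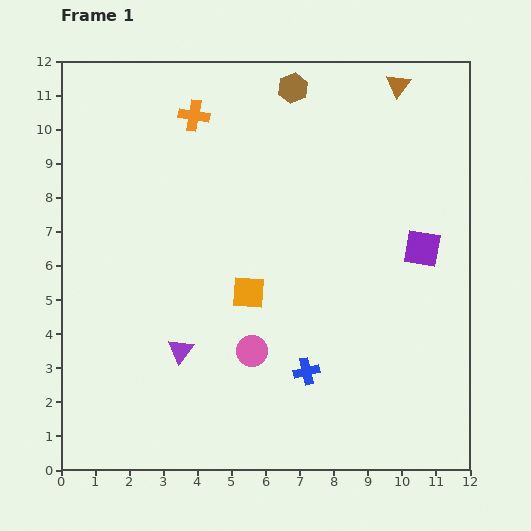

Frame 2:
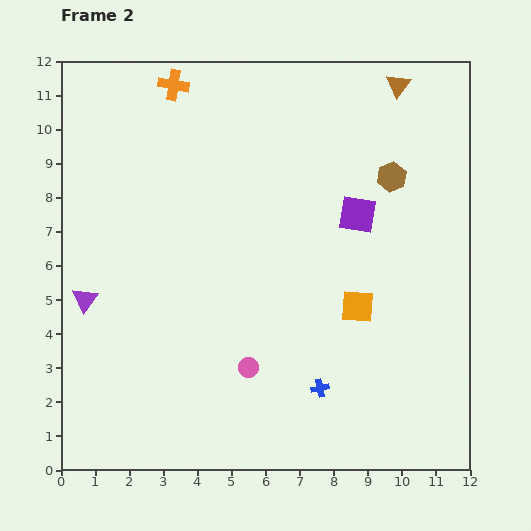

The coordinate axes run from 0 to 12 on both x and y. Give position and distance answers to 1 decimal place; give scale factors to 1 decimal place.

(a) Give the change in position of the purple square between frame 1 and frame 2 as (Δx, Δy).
(-1.9, 1.0)

The purple square was at (10.6, 6.5) in frame 1 and (8.7, 7.5) in frame 2.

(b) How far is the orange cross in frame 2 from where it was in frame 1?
1.1

The orange cross moved from (3.9, 10.4) to (3.3, 11.3), a distance of √(0.6² + 0.9²) ≈ 1.1.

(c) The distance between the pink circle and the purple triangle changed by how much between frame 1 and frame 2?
+3.1

Distance in frame 1: 2.1. Distance in frame 2: 5.2.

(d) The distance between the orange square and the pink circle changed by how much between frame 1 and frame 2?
+2.0

Distance in frame 1: 1.7. Distance in frame 2: 3.7.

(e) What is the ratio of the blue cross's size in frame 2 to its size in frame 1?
0.7×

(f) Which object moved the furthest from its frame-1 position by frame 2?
the brown hexagon

(moved 3.9; next 3.2)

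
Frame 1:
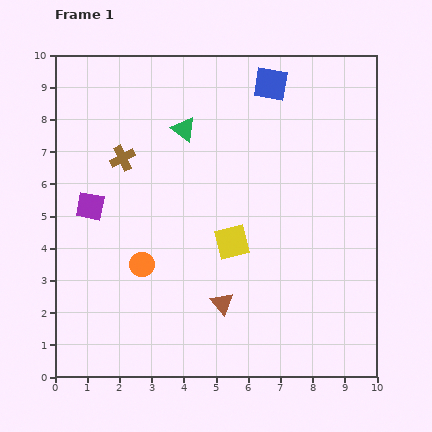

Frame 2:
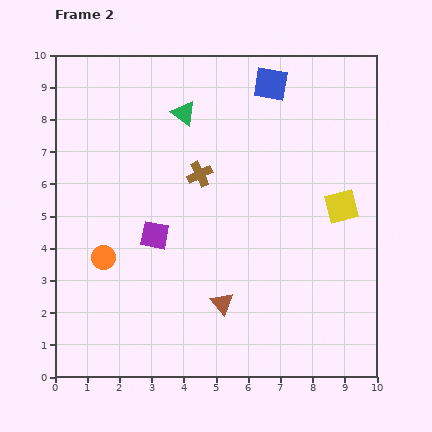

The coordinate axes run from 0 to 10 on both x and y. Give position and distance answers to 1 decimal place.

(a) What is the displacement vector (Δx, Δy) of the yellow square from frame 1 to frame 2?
(3.4, 1.1)

The yellow square was at (5.5, 4.2) in frame 1 and (8.9, 5.3) in frame 2.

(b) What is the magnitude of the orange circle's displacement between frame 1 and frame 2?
1.2

The orange circle moved from (2.7, 3.5) to (1.5, 3.7), a distance of √(1.2² + 0.2²) ≈ 1.2.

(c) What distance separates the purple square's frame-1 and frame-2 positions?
2.2

The purple square moved from (1.1, 5.3) to (3.1, 4.4), a distance of √(2.0² + 0.9²) ≈ 2.2.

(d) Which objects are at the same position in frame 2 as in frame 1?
the brown triangle, the blue square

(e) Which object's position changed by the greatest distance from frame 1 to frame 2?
the yellow square

(moved 3.6; next 2.5)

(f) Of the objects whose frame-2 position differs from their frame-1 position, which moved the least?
the green triangle

(moved 0.5)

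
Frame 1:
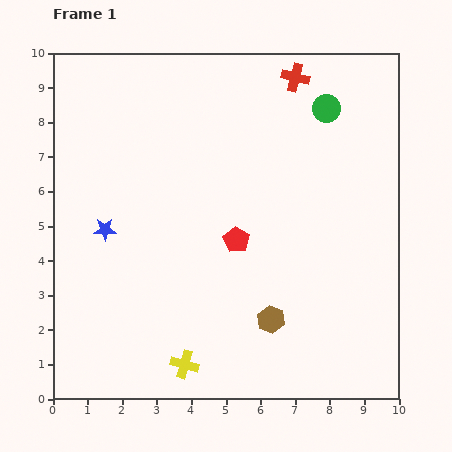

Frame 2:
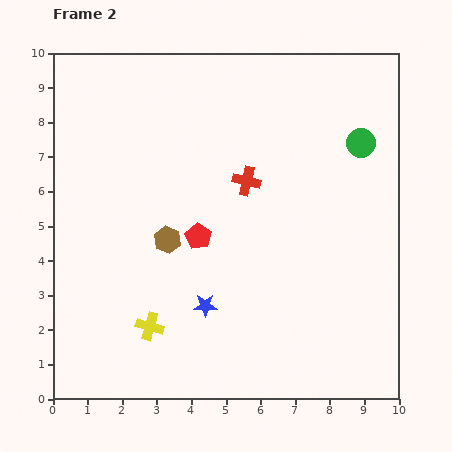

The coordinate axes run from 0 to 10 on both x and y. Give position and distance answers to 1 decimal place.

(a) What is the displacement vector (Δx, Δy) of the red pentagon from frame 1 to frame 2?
(-1.1, 0.1)

The red pentagon was at (5.3, 4.6) in frame 1 and (4.2, 4.7) in frame 2.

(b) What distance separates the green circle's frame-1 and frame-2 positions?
1.4

The green circle moved from (7.9, 8.4) to (8.9, 7.4), a distance of √(1.0² + 1.0²) ≈ 1.4.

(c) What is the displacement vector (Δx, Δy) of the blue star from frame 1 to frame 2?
(2.9, -2.2)

The blue star was at (1.5, 4.9) in frame 1 and (4.4, 2.7) in frame 2.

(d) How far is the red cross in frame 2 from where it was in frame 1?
3.3

The red cross moved from (7.0, 9.3) to (5.6, 6.3), a distance of √(1.4² + 3.0²) ≈ 3.3.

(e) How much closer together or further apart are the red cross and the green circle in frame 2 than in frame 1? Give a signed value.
+2.2

Distance in frame 1: 1.3. Distance in frame 2: 3.5.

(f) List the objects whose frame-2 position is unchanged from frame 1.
none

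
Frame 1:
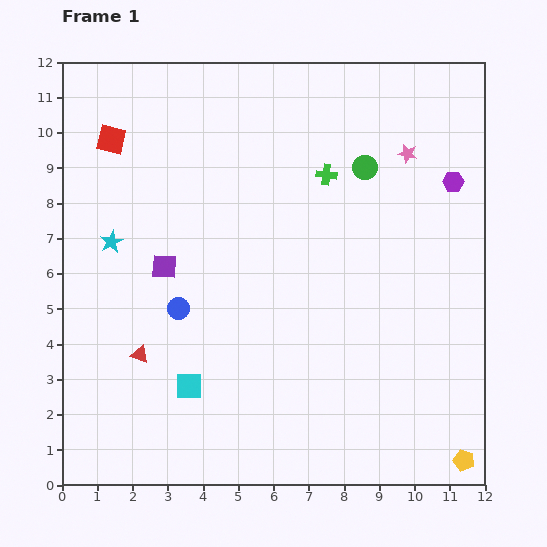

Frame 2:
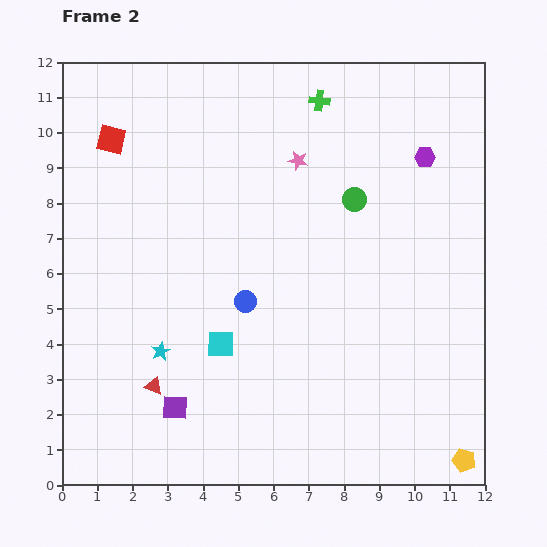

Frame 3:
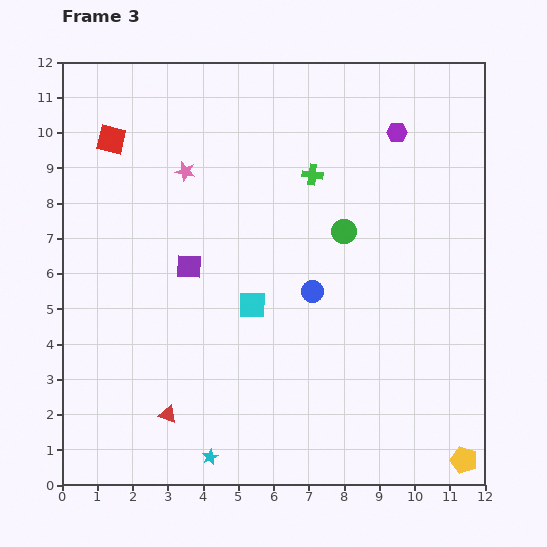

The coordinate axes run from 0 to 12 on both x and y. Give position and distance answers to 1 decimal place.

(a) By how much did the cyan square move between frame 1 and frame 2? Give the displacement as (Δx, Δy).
(0.9, 1.2)

The cyan square was at (3.6, 2.8) in frame 1 and (4.5, 4.0) in frame 2.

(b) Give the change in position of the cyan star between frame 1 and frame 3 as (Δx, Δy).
(2.8, -6.1)

The cyan star was at (1.4, 6.9) in frame 1 and (4.2, 0.8) in frame 3.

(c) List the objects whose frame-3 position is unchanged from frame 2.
the yellow pentagon, the red square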